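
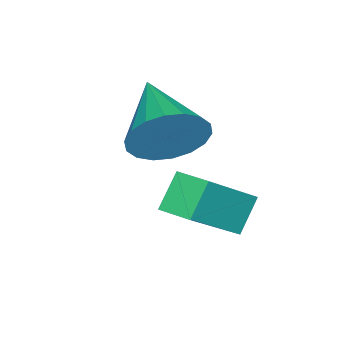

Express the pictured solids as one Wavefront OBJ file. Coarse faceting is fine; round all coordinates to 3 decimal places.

v 2.222 1.777 -2.454
v 3.819 1.394 -1.129
v 2.383 2.67 -2.39
v 3.98 2.288 -1.066
v 2.92 1.712 -3.314
v 4.517 1.33 -1.99
v 3.081 2.606 -3.251
v 4.678 2.223 -1.926
v 2.275 0.286 -1.211
v 2.922 0.058 -0.416
v 0.865 -1.126 -0.469
v 2.664 0.407 -0.243
v 2.328 0.732 -0.262
v 1.983 0.969 -0.469
v 1.695 1.07 -0.823
v 1.522 1.017 -1.253
v 1.498 0.818 -1.676
v 1.628 0.514 -2.006
v 1.887 0.166 -2.179
v 2.222 -0.159 -2.16
v 2.568 -0.396 -1.954
v 2.856 -0.497 -1.6
v 3.029 -0.444 -1.169
v 3.052 -0.245 -0.747
f 2 4 1
f 5 2 1
f 1 4 3
f 3 5 1
f 2 8 4
f 6 2 5
f 6 8 2
f 4 8 3
f 7 5 3
f 3 8 7
f 7 6 5
f 8 6 7
f 10 9 12
f 10 12 11
f 12 9 13
f 12 13 11
f 13 9 14
f 13 14 11
f 14 9 15
f 14 15 11
f 15 9 16
f 15 16 11
f 16 9 17
f 16 17 11
f 17 9 18
f 17 18 11
f 18 9 19
f 18 19 11
f 19 9 20
f 19 20 11
f 20 9 21
f 20 21 11
f 21 9 22
f 21 22 11
f 22 9 23
f 22 23 11
f 23 9 24
f 23 24 11
f 24 9 10
f 24 10 11



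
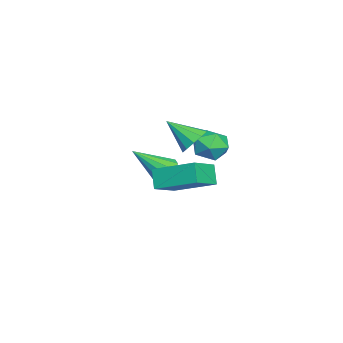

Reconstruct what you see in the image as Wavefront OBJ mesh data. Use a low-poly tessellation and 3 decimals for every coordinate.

v -1.956 3.341 -0.146
v -1.428 2.902 -0.63
v -2.124 1.979 0.906
v -1.148 3.147 -0.268
v -1.176 3.466 0.14
v -1.502 3.738 0.439
v -2.002 3.858 0.515
v -2.484 3.78 0.338
v -2.764 3.535 -0.024
v -2.736 3.216 -0.433
v -2.409 2.945 -0.732
v -1.91 2.825 -0.807
v -3.73 4.38 -0.488
v -2.852 4.663 -0.778
v -3.408 2.917 -0.942
v -2.53 3.2 -1.232
v -2.744 3.18 -0.289
v -2.943 4.084 -0.009
v -3.317 3.496 -1.711
v -3.516 4.4 -1.431
v -2.596 4.117 -1.535
v -2.243 3.922 -0.656
v -4.017 3.658 -1.064
v -3.664 3.463 -0.185
v 2.278 2.468 0.01
v 2.746 4.422 0.856
v 1.052 3.034 -0.619
v 1.519 4.988 0.226
v 2.841 2.712 -0.866
v 3.308 4.666 -0.021
v 1.614 3.278 -1.496
v 2.082 5.232 -0.65
v -2.516 1.823 -2.431
v -1.812 1.835 -2.791
v -1.744 0.497 -0.969
v -1.819 2.195 -2.461
v -2.092 2.413 -2.12
v -2.527 2.406 -1.897
v -2.957 2.176 -1.879
v -3.219 1.811 -2.071
v -3.212 1.452 -2.401
v -2.939 1.234 -2.743
v -2.505 1.241 -2.965
v -2.074 1.471 -2.984
f 2 1 4
f 2 4 3
f 4 1 5
f 4 5 3
f 5 1 6
f 5 6 3
f 6 1 7
f 6 7 3
f 7 1 8
f 7 8 3
f 8 1 9
f 8 9 3
f 9 1 10
f 9 10 3
f 10 1 11
f 10 11 3
f 11 1 12
f 11 12 3
f 12 1 2
f 12 2 3
f 13 24 18
f 13 18 14
f 13 14 20
f 13 20 23
f 13 23 24
f 14 18 22
f 18 24 17
f 24 23 15
f 23 20 19
f 20 14 21
f 16 22 17
f 16 17 15
f 16 15 19
f 16 19 21
f 16 21 22
f 17 22 18
f 15 17 24
f 19 15 23
f 21 19 20
f 22 21 14
f 26 28 25
f 29 26 25
f 25 28 27
f 27 29 25
f 26 32 28
f 30 26 29
f 30 32 26
f 28 32 27
f 31 29 27
f 27 32 31
f 31 30 29
f 32 30 31
f 34 33 36
f 34 36 35
f 36 33 37
f 36 37 35
f 37 33 38
f 37 38 35
f 38 33 39
f 38 39 35
f 39 33 40
f 39 40 35
f 40 33 41
f 40 41 35
f 41 33 42
f 41 42 35
f 42 33 43
f 42 43 35
f 43 33 44
f 43 44 35
f 44 33 34
f 44 34 35



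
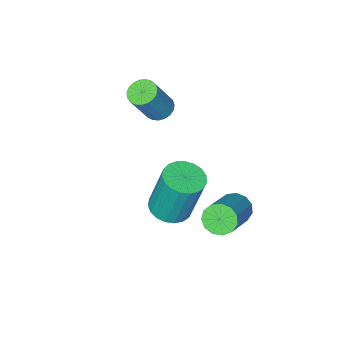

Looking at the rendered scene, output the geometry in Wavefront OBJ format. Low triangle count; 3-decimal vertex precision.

v -1.166 3.023 -4.481
v -0.758 2.56 -4.608
v 0.613 3.473 -3.546
v 0.206 3.937 -3.419
v -0.719 2.8 -4.866
v 0.652 3.714 -3.804
v -0.822 3.112 -5.001
v 0.549 4.026 -3.94
v -1.034 3.395 -4.972
v 0.338 4.309 -3.91
v -1.287 3.561 -4.786
v 0.084 4.474 -3.725
v -1.502 3.555 -4.504
v -0.131 4.469 -3.442
v -1.61 3.381 -4.214
v -0.239 4.295 -3.153
v -1.577 3.093 -4.009
v -0.206 4.007 -2.948
v -1.413 2.783 -3.954
v -0.042 3.697 -2.892
v -1.171 2.549 -4.066
v 0.2 3.463 -3.004
v -0.927 2.466 -4.31
v 0.444 3.38 -3.248
v 1.515 2.965 -2.713
v 2.081 3.453 -2.77
v 1.851 3.944 -0.844
v 1.285 3.455 -0.787
v 1.835 3.63 -2.844
v 1.605 4.121 -0.919
v 1.534 3.692 -2.896
v 1.304 4.182 -0.971
v 1.229 3.628 -2.916
v 0.999 4.118 -0.991
v 0.974 3.449 -2.901
v 0.744 3.94 -0.976
v 0.813 3.187 -2.853
v 0.583 3.677 -0.928
v 0.772 2.886 -2.781
v 0.542 3.377 -0.856
v 0.861 2.599 -2.697
v 0.631 3.089 -0.772
v 1.062 2.375 -2.616
v 0.832 2.866 -0.691
v 1.342 2.253 -2.552
v 1.112 2.744 -0.627
v 1.651 2.254 -2.515
v 1.421 2.745 -0.59
v 1.937 2.378 -2.513
v 1.707 2.869 -0.587
v 2.151 2.603 -2.545
v 1.921 3.094 -0.619
v 2.254 2.891 -2.606
v 2.024 3.382 -0.681
v 2.229 3.192 -2.685
v 1.999 3.683 -0.76
v -0.611 -0.611 -1.363
v -0.166 -0.403 -1.631
v 0.636 -0.28 -0.206
v 0.191 -0.489 0.063
v -0.286 -0.21 -1.58
v 0.516 -0.087 -0.155
v -0.463 -0.087 -1.491
v 0.339 0.036 -0.066
v -0.665 -0.054 -1.38
v 0.137 0.069 0.045
v -0.858 -0.118 -1.266
v -0.056 0.005 0.159
v -1.008 -0.267 -1.169
v -0.206 -0.144 0.256
v -1.089 -0.476 -1.105
v -0.287 -0.353 0.32
v -1.088 -0.708 -1.086
v -0.286 -0.585 0.339
v -1.005 -0.923 -1.114
v -0.202 -0.8 0.311
v -0.853 -1.085 -1.186
v -0.051 -0.962 0.239
v -0.659 -1.164 -1.288
v 0.143 -1.041 0.137
v -0.457 -1.148 -1.403
v 0.345 -1.026 0.022
v -0.282 -1.04 -1.511
v 0.52 -0.917 -0.086
v -0.164 -0.857 -1.593
v 0.638 -0.734 -0.168
v -0.123 -0.632 -1.636
v 0.68 -0.509 -0.211
f 2 1 5
f 2 5 3
f 3 5 6
f 3 6 4
f 5 1 7
f 5 7 6
f 6 7 8
f 6 8 4
f 7 1 9
f 7 9 8
f 8 9 10
f 8 10 4
f 9 1 11
f 9 11 10
f 10 11 12
f 10 12 4
f 11 1 13
f 11 13 12
f 12 13 14
f 12 14 4
f 13 1 15
f 13 15 14
f 14 15 16
f 14 16 4
f 15 1 17
f 15 17 16
f 16 17 18
f 16 18 4
f 17 1 19
f 17 19 18
f 18 19 20
f 18 20 4
f 19 1 21
f 19 21 20
f 20 21 22
f 20 22 4
f 21 1 23
f 21 23 22
f 22 23 24
f 22 24 4
f 23 1 2
f 23 2 24
f 24 2 3
f 24 3 4
f 26 25 29
f 26 29 27
f 27 29 30
f 27 30 28
f 29 25 31
f 29 31 30
f 30 31 32
f 30 32 28
f 31 25 33
f 31 33 32
f 32 33 34
f 32 34 28
f 33 25 35
f 33 35 34
f 34 35 36
f 34 36 28
f 35 25 37
f 35 37 36
f 36 37 38
f 36 38 28
f 37 25 39
f 37 39 38
f 38 39 40
f 38 40 28
f 39 25 41
f 39 41 40
f 40 41 42
f 40 42 28
f 41 25 43
f 41 43 42
f 42 43 44
f 42 44 28
f 43 25 45
f 43 45 44
f 44 45 46
f 44 46 28
f 45 25 47
f 45 47 46
f 46 47 48
f 46 48 28
f 47 25 49
f 47 49 48
f 48 49 50
f 48 50 28
f 49 25 51
f 49 51 50
f 50 51 52
f 50 52 28
f 51 25 53
f 51 53 52
f 52 53 54
f 52 54 28
f 53 25 55
f 53 55 54
f 54 55 56
f 54 56 28
f 55 25 26
f 55 26 56
f 56 26 27
f 56 27 28
f 58 57 61
f 58 61 59
f 59 61 62
f 59 62 60
f 61 57 63
f 61 63 62
f 62 63 64
f 62 64 60
f 63 57 65
f 63 65 64
f 64 65 66
f 64 66 60
f 65 57 67
f 65 67 66
f 66 67 68
f 66 68 60
f 67 57 69
f 67 69 68
f 68 69 70
f 68 70 60
f 69 57 71
f 69 71 70
f 70 71 72
f 70 72 60
f 71 57 73
f 71 73 72
f 72 73 74
f 72 74 60
f 73 57 75
f 73 75 74
f 74 75 76
f 74 76 60
f 75 57 77
f 75 77 76
f 76 77 78
f 76 78 60
f 77 57 79
f 77 79 78
f 78 79 80
f 78 80 60
f 79 57 81
f 79 81 80
f 80 81 82
f 80 82 60
f 81 57 83
f 81 83 82
f 82 83 84
f 82 84 60
f 83 57 85
f 83 85 84
f 84 85 86
f 84 86 60
f 85 57 87
f 85 87 86
f 86 87 88
f 86 88 60
f 87 57 58
f 87 58 88
f 88 58 59
f 88 59 60



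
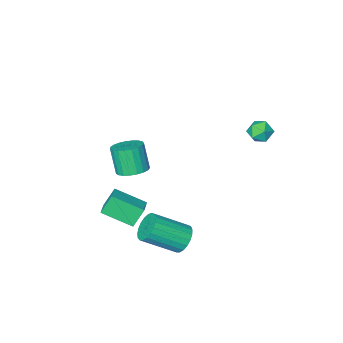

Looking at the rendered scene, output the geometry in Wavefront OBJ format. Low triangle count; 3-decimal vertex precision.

v -3.087 2.928 3.409
v -2.44 3.025 3.722
v -2.7 1.935 2.918
v -2.053 2.032 3.231
v -2.632 1.87 3.637
v -2.872 2.485 3.941
v -2.268 2.475 2.699
v -2.508 3.09 3.003
v -1.934 2.745 3.284
v -2.159 2.372 3.864
v -2.981 2.588 2.776
v -3.206 2.215 3.356
v 1.431 1.922 -3.663
v 1.9 1.874 -4.37
v 3.517 1.09 -3.245
v 3.049 1.138 -2.537
v 1.976 2.198 -4.253
v 3.594 1.415 -3.128
v 1.958 2.475 -4.034
v 3.575 1.692 -2.909
v 1.849 2.657 -3.751
v 3.466 1.873 -2.626
v 1.668 2.711 -3.453
v 3.285 1.928 -2.328
v 1.445 2.628 -3.191
v 3.062 1.845 -2.065
v 1.221 2.424 -3.01
v 2.838 1.641 -1.885
v 1.032 2.132 -2.942
v 2.65 1.349 -1.817
v 0.913 1.805 -2.999
v 2.53 1.021 -1.874
v 0.884 1.497 -3.171
v 2.501 0.714 -2.045
v 0.949 1.263 -3.427
v 2.566 0.48 -2.302
v 1.097 1.142 -3.724
v 2.714 0.359 -2.599
v 1.304 1.157 -4.011
v 2.921 0.374 -2.886
v 1.532 1.304 -4.237
v 3.149 0.52 -3.112
v 1.743 1.557 -4.364
v 3.36 0.774 -3.239
v 2.836 -2.403 -2.368
v 3.46 -1.581 -2.051
v 1.658 -1.22 -3.117
v 2.282 -0.398 -2.801
v 3.458 -2.462 -3.439
v 4.082 -1.64 -3.123
v 2.28 -1.279 -4.189
v 2.904 -0.457 -3.872
v 1.741 -2.457 -1.427
v 2.606 -2.378 -1.367
v 2.563 -3.023 0.107
v 1.699 -3.103 0.047
v 2.491 -2.062 -1.232
v 2.449 -2.707 0.242
v 2.248 -1.815 -1.131
v 2.205 -2.46 0.343
v 1.916 -1.678 -1.081
v 1.873 -2.324 0.393
v 1.555 -1.677 -1.091
v 1.512 -2.322 0.383
v 1.225 -1.81 -1.159
v 1.182 -2.456 0.315
v 0.985 -2.056 -1.273
v 0.942 -2.701 0.201
v 0.876 -2.37 -1.414
v 0.833 -3.016 0.06
v 0.916 -2.7 -1.557
v 0.873 -3.346 -0.083
v 1.099 -2.988 -1.678
v 1.056 -3.633 -0.204
v 1.393 -3.184 -1.755
v 1.351 -3.829 -0.281
v 1.748 -3.254 -1.776
v 1.705 -3.9 -0.302
v 2.101 -3.187 -1.736
v 2.058 -3.832 -0.262
v 2.392 -2.993 -1.643
v 2.349 -3.639 -0.169
v 2.57 -2.707 -1.512
v 2.528 -3.352 -0.038
f 1 12 6
f 1 6 2
f 1 2 8
f 1 8 11
f 1 11 12
f 2 6 10
f 6 12 5
f 12 11 3
f 11 8 7
f 8 2 9
f 4 10 5
f 4 5 3
f 4 3 7
f 4 7 9
f 4 9 10
f 5 10 6
f 3 5 12
f 7 3 11
f 9 7 8
f 10 9 2
f 14 13 17
f 14 17 15
f 15 17 18
f 15 18 16
f 17 13 19
f 17 19 18
f 18 19 20
f 18 20 16
f 19 13 21
f 19 21 20
f 20 21 22
f 20 22 16
f 21 13 23
f 21 23 22
f 22 23 24
f 22 24 16
f 23 13 25
f 23 25 24
f 24 25 26
f 24 26 16
f 25 13 27
f 25 27 26
f 26 27 28
f 26 28 16
f 27 13 29
f 27 29 28
f 28 29 30
f 28 30 16
f 29 13 31
f 29 31 30
f 30 31 32
f 30 32 16
f 31 13 33
f 31 33 32
f 32 33 34
f 32 34 16
f 33 13 35
f 33 35 34
f 34 35 36
f 34 36 16
f 35 13 37
f 35 37 36
f 36 37 38
f 36 38 16
f 37 13 39
f 37 39 38
f 38 39 40
f 38 40 16
f 39 13 41
f 39 41 40
f 40 41 42
f 40 42 16
f 41 13 43
f 41 43 42
f 42 43 44
f 42 44 16
f 43 13 14
f 43 14 44
f 44 14 15
f 44 15 16
f 46 48 45
f 49 46 45
f 45 48 47
f 47 49 45
f 46 52 48
f 50 46 49
f 50 52 46
f 48 52 47
f 51 49 47
f 47 52 51
f 51 50 49
f 52 50 51
f 54 53 57
f 54 57 55
f 55 57 58
f 55 58 56
f 57 53 59
f 57 59 58
f 58 59 60
f 58 60 56
f 59 53 61
f 59 61 60
f 60 61 62
f 60 62 56
f 61 53 63
f 61 63 62
f 62 63 64
f 62 64 56
f 63 53 65
f 63 65 64
f 64 65 66
f 64 66 56
f 65 53 67
f 65 67 66
f 66 67 68
f 66 68 56
f 67 53 69
f 67 69 68
f 68 69 70
f 68 70 56
f 69 53 71
f 69 71 70
f 70 71 72
f 70 72 56
f 71 53 73
f 71 73 72
f 72 73 74
f 72 74 56
f 73 53 75
f 73 75 74
f 74 75 76
f 74 76 56
f 75 53 77
f 75 77 76
f 76 77 78
f 76 78 56
f 77 53 79
f 77 79 78
f 78 79 80
f 78 80 56
f 79 53 81
f 79 81 80
f 80 81 82
f 80 82 56
f 81 53 83
f 81 83 82
f 82 83 84
f 82 84 56
f 83 53 54
f 83 54 84
f 84 54 55
f 84 55 56



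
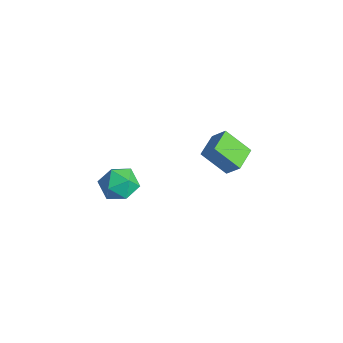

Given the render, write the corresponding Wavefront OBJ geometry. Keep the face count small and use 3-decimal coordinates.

v 0.535 -2.836 1.898
v 1.489 -2.815 2.192
v 0.411 -4.365 2.408
v 1.365 -4.344 2.702
v 0.681 -3.801 3.186
v 0.758 -2.856 2.872
v 1.142 -4.324 1.728
v 1.219 -3.379 1.414
v 1.865 -3.735 2.087
v 1.58 -3.411 2.989
v 0.32 -3.769 1.611
v 0.035 -3.445 2.513
v 1.393 1.783 0.64
v 0.46 0.963 1.742
v 0.63 2.872 0.804
v -0.303 2.053 1.905
v 2.023 2.107 1.415
v 1.09 1.288 2.516
v 1.26 3.197 1.578
v 0.327 2.377 2.68
f 1 12 6
f 1 6 2
f 1 2 8
f 1 8 11
f 1 11 12
f 2 6 10
f 6 12 5
f 12 11 3
f 11 8 7
f 8 2 9
f 4 10 5
f 4 5 3
f 4 3 7
f 4 7 9
f 4 9 10
f 5 10 6
f 3 5 12
f 7 3 11
f 9 7 8
f 10 9 2
f 14 16 13
f 17 14 13
f 13 16 15
f 15 17 13
f 14 20 16
f 18 14 17
f 18 20 14
f 16 20 15
f 19 17 15
f 15 20 19
f 19 18 17
f 20 18 19



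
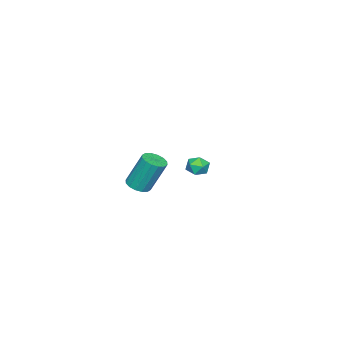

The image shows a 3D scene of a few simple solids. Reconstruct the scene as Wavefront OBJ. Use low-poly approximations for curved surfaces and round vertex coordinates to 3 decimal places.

v -4.214 2.987 0.437
v -3.991 3.357 0.98
v -3.329 2.303 0.54
v -3.106 2.673 1.083
v -3.681 2.289 1.137
v -4.228 2.711 1.074
v -3.092 2.949 0.446
v -3.639 3.371 0.383
v -3.298 3.333 0.986
v -3.662 2.925 1.413
v -3.658 2.735 0.107
v -4.022 2.327 0.534
v 3.345 3.404 2.763
v 3.981 3.295 2.9
v 3.732 4.066 4.674
v 3.095 4.176 4.537
v 3.972 3.608 2.763
v 3.723 4.379 4.537
v 3.796 3.866 2.626
v 3.546 4.637 4.399
v 3.498 4.001 2.526
v 3.249 4.772 4.299
v 3.159 3.975 2.489
v 2.91 4.747 4.262
v 2.87 3.797 2.526
v 2.621 4.568 4.299
v 2.708 3.514 2.626
v 2.459 4.285 4.4
v 2.717 3.201 2.763
v 2.468 3.972 4.537
v 2.894 2.943 2.901
v 2.644 3.714 4.674
v 3.191 2.808 3.001
v 2.942 3.579 4.774
v 3.53 2.833 3.038
v 3.281 3.605 4.811
v 3.819 3.012 3.001
v 3.57 3.783 4.774
f 1 12 6
f 1 6 2
f 1 2 8
f 1 8 11
f 1 11 12
f 2 6 10
f 6 12 5
f 12 11 3
f 11 8 7
f 8 2 9
f 4 10 5
f 4 5 3
f 4 3 7
f 4 7 9
f 4 9 10
f 5 10 6
f 3 5 12
f 7 3 11
f 9 7 8
f 10 9 2
f 14 13 17
f 14 17 15
f 15 17 18
f 15 18 16
f 17 13 19
f 17 19 18
f 18 19 20
f 18 20 16
f 19 13 21
f 19 21 20
f 20 21 22
f 20 22 16
f 21 13 23
f 21 23 22
f 22 23 24
f 22 24 16
f 23 13 25
f 23 25 24
f 24 25 26
f 24 26 16
f 25 13 27
f 25 27 26
f 26 27 28
f 26 28 16
f 27 13 29
f 27 29 28
f 28 29 30
f 28 30 16
f 29 13 31
f 29 31 30
f 30 31 32
f 30 32 16
f 31 13 33
f 31 33 32
f 32 33 34
f 32 34 16
f 33 13 35
f 33 35 34
f 34 35 36
f 34 36 16
f 35 13 37
f 35 37 36
f 36 37 38
f 36 38 16
f 37 13 14
f 37 14 38
f 38 14 15
f 38 15 16



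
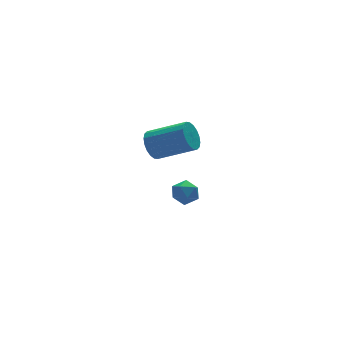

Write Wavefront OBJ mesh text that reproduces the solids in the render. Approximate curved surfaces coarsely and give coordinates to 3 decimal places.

v 0.924 1.014 2.836
v 1.447 1.115 2.135
v 2.98 -0.114 3.104
v 2.456 -0.214 3.804
v 1.547 1.418 2.363
v 3.079 0.189 3.332
v 1.523 1.641 2.684
v 3.055 0.412 3.653
v 1.38 1.74 3.035
v 2.912 0.511 4.004
v 1.147 1.695 3.346
v 2.679 0.467 4.315
v 0.87 1.516 3.557
v 2.402 0.287 4.526
v 0.603 1.237 3.624
v 2.135 0.008 4.593
v 0.4 0.914 3.536
v 1.933 -0.315 4.505
v 0.301 0.611 3.308
v 1.833 -0.618 4.277
v 0.325 0.388 2.987
v 1.857 -0.841 3.956
v 0.468 0.289 2.636
v 2 -0.94 3.605
v 0.701 0.333 2.325
v 2.233 -0.895 3.294
v 0.978 0.513 2.114
v 2.51 -0.716 3.083
v 1.245 0.792 2.047
v 2.777 -0.437 3.016
v 3.152 3.335 -3.209
v 3.551 3.884 -3.706
v 4.329 3.036 -2.594
v 4.728 3.585 -3.091
v 4.191 3.861 -2.505
v 3.464 4.046 -2.885
v 4.416 2.874 -3.415
v 3.689 3.059 -3.795
v 4.332 3.599 -3.833
v 4.193 4.209 -3.271
v 3.687 2.711 -3.029
v 3.548 3.321 -2.467
f 2 1 5
f 2 5 3
f 3 5 6
f 3 6 4
f 5 1 7
f 5 7 6
f 6 7 8
f 6 8 4
f 7 1 9
f 7 9 8
f 8 9 10
f 8 10 4
f 9 1 11
f 9 11 10
f 10 11 12
f 10 12 4
f 11 1 13
f 11 13 12
f 12 13 14
f 12 14 4
f 13 1 15
f 13 15 14
f 14 15 16
f 14 16 4
f 15 1 17
f 15 17 16
f 16 17 18
f 16 18 4
f 17 1 19
f 17 19 18
f 18 19 20
f 18 20 4
f 19 1 21
f 19 21 20
f 20 21 22
f 20 22 4
f 21 1 23
f 21 23 22
f 22 23 24
f 22 24 4
f 23 1 25
f 23 25 24
f 24 25 26
f 24 26 4
f 25 1 27
f 25 27 26
f 26 27 28
f 26 28 4
f 27 1 29
f 27 29 28
f 28 29 30
f 28 30 4
f 29 1 2
f 29 2 30
f 30 2 3
f 30 3 4
f 31 42 36
f 31 36 32
f 31 32 38
f 31 38 41
f 31 41 42
f 32 36 40
f 36 42 35
f 42 41 33
f 41 38 37
f 38 32 39
f 34 40 35
f 34 35 33
f 34 33 37
f 34 37 39
f 34 39 40
f 35 40 36
f 33 35 42
f 37 33 41
f 39 37 38
f 40 39 32



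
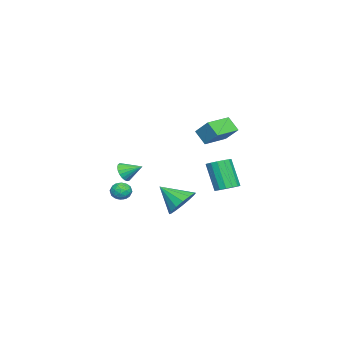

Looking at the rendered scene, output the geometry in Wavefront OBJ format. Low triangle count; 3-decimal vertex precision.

v -4.733 1.037 0.161
v -4.306 1.905 1.06
v -4.415 1.715 -0.644
v -3.989 2.583 0.254
v -3.191 0.297 0.146
v -2.765 1.165 1.044
v -2.874 0.975 -0.66
v -2.447 1.843 0.239
v 2.811 4.081 -1.683
v 3.303 3.586 -1.731
v 2.802 2.923 -0.045
v 2.309 3.419 0.003
v 3.468 3.867 -1.572
v 2.967 3.204 0.114
v 3.456 4.205 -1.443
v 2.955 3.542 0.244
v 3.272 4.51 -1.378
v 2.771 3.847 0.309
v 2.964 4.7 -1.394
v 2.463 4.038 0.292
v 2.615 4.725 -1.489
v 2.113 4.062 0.198
v 2.318 4.577 -1.635
v 1.817 3.914 0.051
v 2.153 4.296 -1.794
v 1.652 3.633 -0.108
v 2.165 3.958 -1.924
v 1.664 3.295 -0.237
v 2.349 3.653 -1.989
v 1.848 2.99 -0.302
v 2.657 3.462 -1.972
v 2.156 2.8 -0.286
v 3.007 3.438 -1.878
v 2.505 2.775 -0.191
v 0.047 -2.4 -3.794
v 0.435 -2.857 -4.076
v -0.655 -3.163 -3.524
v -0.267 -3.62 -3.806
v -0.071 -3.316 -3.251
v 0.363 -2.844 -3.418
v -0.583 -3.176 -4.182
v -0.149 -2.704 -4.349
v 0.046 -3.336 -4.316
v 0.362 -3.423 -3.741
v -0.582 -2.597 -3.859
v -0.266 -2.684 -3.284
v 0.303 -2.561 -3.959
v -0.523 -3.459 -3.641
v -0.407 -3.28 -3.315
v -0.179 -3.549 -3.48
v 0.26 -2.554 -3.572
v 0.488 -2.823 -3.738
v 0.191 -3.093 -3.253
v -0.708 -3.197 -3.862
v -0.48 -3.466 -4.028
v -0.041 -2.471 -4.12
v 0.187 -2.74 -4.285
v -0.411 -2.927 -4.347
v 0.302 -3.112 -4.266
v -0.111 -3.56 -4.107
v -0.297 -3.299 -4.328
v -0.041 -3.022 -4.426
v 0.488 -3.163 -3.928
v 0.075 -3.611 -3.768
v 0.19 -3.433 -3.442
v 0.445 -3.155 -3.541
v 0.259 -3.445 -4.068
v -0.295 -2.409 -3.832
v -0.708 -2.857 -3.672
v -0.665 -2.865 -4.059
v -0.41 -2.587 -4.158
v -0.109 -2.46 -3.493
v -0.522 -2.908 -3.334
v -0.179 -2.998 -3.174
v 0.077 -2.721 -3.272
v -0.479 -2.575 -3.532
v -3.657 -4.168 -3.692
v -3.139 -3.939 -4.12
v -3.683 -3.052 -3.128
v -3.381 -3.868 -4.273
v -3.67 -3.848 -4.326
v -3.958 -3.883 -4.269
v -4.193 -3.968 -4.112
v -4.336 -4.087 -3.883
v -4.361 -4.22 -3.62
v -4.265 -4.344 -3.37
v -4.063 -4.438 -3.176
v -3.791 -4.485 -3.071
v -3.496 -4.477 -3.073
v -3.229 -4.415 -3.182
v -3.036 -4.311 -3.38
v -2.95 -4.182 -3.631
v -2.986 -4.05 -3.893
v 2.901 1.627 -3.065
v 3.48 1.081 -3.703
v 2.779 0.293 -2.035
v 3.821 1.308 -3.369
v 3.915 1.62 -2.954
v 3.738 1.934 -2.568
v 3.336 2.166 -2.316
v 2.818 2.253 -2.264
v 2.322 2.173 -2.427
v 1.982 1.947 -2.761
v 1.887 1.634 -3.176
v 2.065 1.32 -3.562
v 2.466 1.089 -3.814
v 2.984 1.001 -3.866
f 2 4 1
f 5 2 1
f 1 4 3
f 3 5 1
f 2 8 4
f 6 2 5
f 6 8 2
f 4 8 3
f 7 5 3
f 3 8 7
f 7 6 5
f 8 6 7
f 10 9 13
f 10 13 11
f 11 13 14
f 11 14 12
f 13 9 15
f 13 15 14
f 14 15 16
f 14 16 12
f 15 9 17
f 15 17 16
f 16 17 18
f 16 18 12
f 17 9 19
f 17 19 18
f 18 19 20
f 18 20 12
f 19 9 21
f 19 21 20
f 20 21 22
f 20 22 12
f 21 9 23
f 21 23 22
f 22 23 24
f 22 24 12
f 23 9 25
f 23 25 24
f 24 25 26
f 24 26 12
f 25 9 27
f 25 27 26
f 26 27 28
f 26 28 12
f 27 9 29
f 27 29 28
f 28 29 30
f 28 30 12
f 29 9 31
f 29 31 30
f 30 31 32
f 30 32 12
f 31 9 33
f 31 33 32
f 32 33 34
f 32 34 12
f 33 9 10
f 33 10 34
f 34 10 11
f 34 11 12
f 35 72 51
f 72 46 75
f 51 75 40
f 72 75 51
f 35 51 47
f 51 40 52
f 47 52 36
f 51 52 47
f 35 47 56
f 47 36 57
f 56 57 42
f 47 57 56
f 35 56 68
f 56 42 71
f 68 71 45
f 56 71 68
f 35 68 72
f 68 45 76
f 72 76 46
f 68 76 72
f 36 52 63
f 52 40 66
f 63 66 44
f 52 66 63
f 40 75 53
f 75 46 74
f 53 74 39
f 75 74 53
f 46 76 73
f 76 45 69
f 73 69 37
f 76 69 73
f 45 71 70
f 71 42 58
f 70 58 41
f 71 58 70
f 42 57 62
f 57 36 59
f 62 59 43
f 57 59 62
f 38 64 50
f 64 44 65
f 50 65 39
f 64 65 50
f 38 50 48
f 50 39 49
f 48 49 37
f 50 49 48
f 38 48 55
f 48 37 54
f 55 54 41
f 48 54 55
f 38 55 60
f 55 41 61
f 60 61 43
f 55 61 60
f 38 60 64
f 60 43 67
f 64 67 44
f 60 67 64
f 39 65 53
f 65 44 66
f 53 66 40
f 65 66 53
f 37 49 73
f 49 39 74
f 73 74 46
f 49 74 73
f 41 54 70
f 54 37 69
f 70 69 45
f 54 69 70
f 43 61 62
f 61 41 58
f 62 58 42
f 61 58 62
f 44 67 63
f 67 43 59
f 63 59 36
f 67 59 63
f 78 77 80
f 78 80 79
f 80 77 81
f 80 81 79
f 81 77 82
f 81 82 79
f 82 77 83
f 82 83 79
f 83 77 84
f 83 84 79
f 84 77 85
f 84 85 79
f 85 77 86
f 85 86 79
f 86 77 87
f 86 87 79
f 87 77 88
f 87 88 79
f 88 77 89
f 88 89 79
f 89 77 90
f 89 90 79
f 90 77 91
f 90 91 79
f 91 77 92
f 91 92 79
f 92 77 93
f 92 93 79
f 93 77 78
f 93 78 79
f 95 94 97
f 95 97 96
f 97 94 98
f 97 98 96
f 98 94 99
f 98 99 96
f 99 94 100
f 99 100 96
f 100 94 101
f 100 101 96
f 101 94 102
f 101 102 96
f 102 94 103
f 102 103 96
f 103 94 104
f 103 104 96
f 104 94 105
f 104 105 96
f 105 94 106
f 105 106 96
f 106 94 107
f 106 107 96
f 107 94 95
f 107 95 96



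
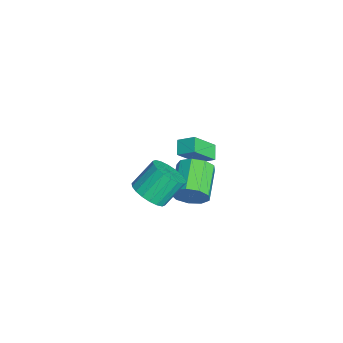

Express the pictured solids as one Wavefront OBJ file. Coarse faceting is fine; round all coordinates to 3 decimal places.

v 1.358 0.017 -1.385
v 1.777 0.45 -0.501
v -0.178 0.936 0.189
v -0.598 0.503 -0.695
v 1.719 0.958 -1.025
v -0.237 1.444 -0.335
v 1.491 1.025 -1.718
v -0.464 1.511 -1.027
v 1.201 0.621 -2.254
v -0.755 1.107 -1.564
v 0.984 -0.066 -2.385
v -0.971 0.42 -1.694
v 0.942 -0.714 -2.047
v -1.013 -0.228 -1.357
v 1.095 -1.02 -1.4
v -0.861 -0.534 -0.709
v 1.37 -0.841 -0.746
v -0.585 -0.355 -0.055
v 1.64 -0.26 -0.391
v -0.316 0.226 0.299
v 3.72 -2.403 1.462
v 4.73 -2.416 1.873
v 4.21 -1.27 3.188
v 3.2 -1.257 2.778
v 4.746 -2.047 1.558
v 4.226 -0.902 2.873
v 4.559 -1.749 1.224
v 4.039 -0.603 2.54
v 4.206 -1.58 0.938
v 3.686 -0.434 2.253
v 3.756 -1.574 0.755
v 3.237 -0.429 2.07
v 3.3 -1.732 0.713
v 2.78 -0.587 2.028
v 2.926 -2.024 0.818
v 2.407 -0.878 2.134
v 2.71 -2.39 1.052
v 2.19 -1.244 2.367
v 2.694 -2.758 1.367
v 2.174 -1.613 2.682
v 2.881 -3.057 1.7
v 2.361 -1.911 3.016
v 3.234 -3.226 1.987
v 2.714 -2.08 3.302
v 3.683 -3.231 2.17
v 3.164 -2.086 3.485
v 4.14 -3.073 2.212
v 3.62 -1.928 3.527
v 4.513 -2.782 2.106
v 3.994 -1.636 3.422
v -4.25 0.987 -2.654
v -3.6 -0.251 -1.182
v -3.836 1.907 -2.062
v -3.187 0.67 -0.59
v -3.353 0.89 -3.13
v -2.704 -0.347 -1.658
v -2.94 1.811 -2.538
v -2.29 0.573 -1.066
f 2 1 5
f 2 5 3
f 3 5 6
f 3 6 4
f 5 1 7
f 5 7 6
f 6 7 8
f 6 8 4
f 7 1 9
f 7 9 8
f 8 9 10
f 8 10 4
f 9 1 11
f 9 11 10
f 10 11 12
f 10 12 4
f 11 1 13
f 11 13 12
f 12 13 14
f 12 14 4
f 13 1 15
f 13 15 14
f 14 15 16
f 14 16 4
f 15 1 17
f 15 17 16
f 16 17 18
f 16 18 4
f 17 1 19
f 17 19 18
f 18 19 20
f 18 20 4
f 19 1 2
f 19 2 20
f 20 2 3
f 20 3 4
f 22 21 25
f 22 25 23
f 23 25 26
f 23 26 24
f 25 21 27
f 25 27 26
f 26 27 28
f 26 28 24
f 27 21 29
f 27 29 28
f 28 29 30
f 28 30 24
f 29 21 31
f 29 31 30
f 30 31 32
f 30 32 24
f 31 21 33
f 31 33 32
f 32 33 34
f 32 34 24
f 33 21 35
f 33 35 34
f 34 35 36
f 34 36 24
f 35 21 37
f 35 37 36
f 36 37 38
f 36 38 24
f 37 21 39
f 37 39 38
f 38 39 40
f 38 40 24
f 39 21 41
f 39 41 40
f 40 41 42
f 40 42 24
f 41 21 43
f 41 43 42
f 42 43 44
f 42 44 24
f 43 21 45
f 43 45 44
f 44 45 46
f 44 46 24
f 45 21 47
f 45 47 46
f 46 47 48
f 46 48 24
f 47 21 49
f 47 49 48
f 48 49 50
f 48 50 24
f 49 21 22
f 49 22 50
f 50 22 23
f 50 23 24
f 52 54 51
f 55 52 51
f 51 54 53
f 53 55 51
f 52 58 54
f 56 52 55
f 56 58 52
f 54 58 53
f 57 55 53
f 53 58 57
f 57 56 55
f 58 56 57



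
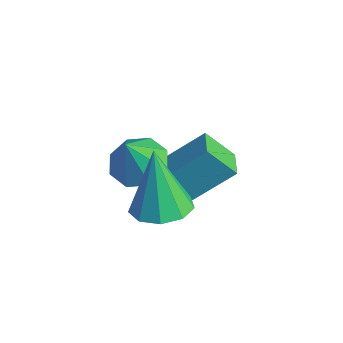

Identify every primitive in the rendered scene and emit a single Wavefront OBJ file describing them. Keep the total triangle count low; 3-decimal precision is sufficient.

v 2.64 -2.045 -0.691
v 3.37 -2.555 -0.46
v 2.08 -1.915 1.371
v 3.524 -1.945 -0.457
v 3.264 -1.382 -0.563
v 2.712 -1.129 -0.729
v 2.126 -1.304 -0.877
v 1.781 -1.827 -0.938
v 1.837 -2.451 -0.883
v 2.269 -2.886 -0.738
v 2.874 -2.927 -0.572
v -0.188 -0.965 -1.854
v 0.599 -0.491 -1.806
v 0.088 -1.575 -0.346
v 0.05 -0.127 -1.558
v -0.639 -0.254 -1.484
v -1.063 -0.797 -1.626
v -0.975 -1.439 -1.902
v -0.426 -1.803 -2.15
v 0.263 -1.676 -2.224
v 0.687 -1.133 -2.082
v 0.278 0.436 -3.357
v -0.289 -0.234 -2.371
v 0.871 1.699 -2.157
v 0.303 1.029 -1.171
v 1.097 -0.069 -3.229
v 0.529 -0.739 -2.243
v 1.689 1.194 -2.029
v 1.122 0.524 -1.043
f 2 1 4
f 2 4 3
f 4 1 5
f 4 5 3
f 5 1 6
f 5 6 3
f 6 1 7
f 6 7 3
f 7 1 8
f 7 8 3
f 8 1 9
f 8 9 3
f 9 1 10
f 9 10 3
f 10 1 11
f 10 11 3
f 11 1 2
f 11 2 3
f 13 12 15
f 13 15 14
f 15 12 16
f 15 16 14
f 16 12 17
f 16 17 14
f 17 12 18
f 17 18 14
f 18 12 19
f 18 19 14
f 19 12 20
f 19 20 14
f 20 12 21
f 20 21 14
f 21 12 13
f 21 13 14
f 23 25 22
f 26 23 22
f 22 25 24
f 24 26 22
f 23 29 25
f 27 23 26
f 27 29 23
f 25 29 24
f 28 26 24
f 24 29 28
f 28 27 26
f 29 27 28



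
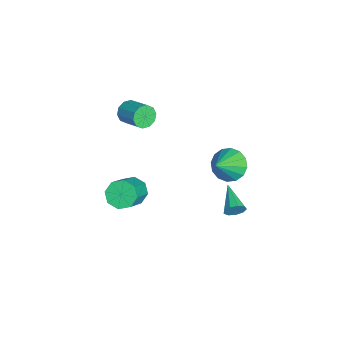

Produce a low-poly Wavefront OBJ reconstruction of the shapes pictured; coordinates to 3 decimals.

v 0.319 3.651 0.035
v 0.716 3.076 -0.722
v 1.481 2.889 1.225
v 1.007 3.523 -0.72
v 1.114 4.004 -0.516
v 1.007 4.39 -0.165
v 0.716 4.579 0.24
v 0.319 4.519 0.59
v -0.079 4.226 0.792
v -0.37 3.779 0.79
v -0.477 3.298 0.586
v -0.37 2.912 0.235
v -0.079 2.723 -0.17
v 0.318 2.784 -0.52
v 1.815 -1.406 -0.58
v 2.391 -0.925 -1.02
v 3.841 -1.454 0.299
v 3.265 -1.934 0.74
v 2.083 -0.579 -0.543
v 3.532 -1.107 0.777
v 1.618 -0.717 -0.087
v 3.067 -1.245 1.233
v 1.268 -1.258 0.08
v 2.718 -1.787 1.4
v 1.239 -1.886 -0.139
v 2.689 -2.415 1.18
v 1.548 -2.233 -0.617
v 2.997 -2.761 0.703
v 2.013 -2.095 -1.073
v 3.462 -2.623 0.247
v 2.362 -1.553 -1.24
v 3.812 -2.082 0.08
v 1.369 3.969 -2.95
v 1.578 3.691 -2.425
v -0.309 3.651 -2.45
v 1.519 4.112 -2.356
v 1.39 4.466 -2.565
v 1.251 4.588 -2.954
v 1.167 4.419 -3.342
v 1.178 4.04 -3.546
v 1.278 3.628 -3.472
v 1.421 3.375 -3.154
v 1.54 3.4 -2.74
v -4.483 -1.591 -0.088
v -4.04 -1.719 -0.68
v -2.935 -0.838 -0.044
v -3.377 -0.709 0.548
v -4.291 -1.34 -0.768
v -3.186 -0.458 -0.133
v -4.616 -1.056 -0.597
v -3.511 -0.175 0.039
v -4.889 -0.977 -0.231
v -3.784 -0.096 0.404
v -5.008 -1.132 0.189
v -3.902 -0.251 0.825
v -4.925 -1.462 0.504
v -3.82 -0.581 1.14
v -4.674 -1.842 0.593
v -3.569 -0.96 1.228
v -4.349 -2.125 0.421
v -3.244 -1.244 1.057
v -4.076 -2.204 0.056
v -2.971 -1.323 0.691
v -3.958 -2.049 -0.365
v -2.852 -1.168 0.271
f 2 1 4
f 2 4 3
f 4 1 5
f 4 5 3
f 5 1 6
f 5 6 3
f 6 1 7
f 6 7 3
f 7 1 8
f 7 8 3
f 8 1 9
f 8 9 3
f 9 1 10
f 9 10 3
f 10 1 11
f 10 11 3
f 11 1 12
f 11 12 3
f 12 1 13
f 12 13 3
f 13 1 14
f 13 14 3
f 14 1 2
f 14 2 3
f 16 15 19
f 16 19 17
f 17 19 20
f 17 20 18
f 19 15 21
f 19 21 20
f 20 21 22
f 20 22 18
f 21 15 23
f 21 23 22
f 22 23 24
f 22 24 18
f 23 15 25
f 23 25 24
f 24 25 26
f 24 26 18
f 25 15 27
f 25 27 26
f 26 27 28
f 26 28 18
f 27 15 29
f 27 29 28
f 28 29 30
f 28 30 18
f 29 15 31
f 29 31 30
f 30 31 32
f 30 32 18
f 31 15 16
f 31 16 32
f 32 16 17
f 32 17 18
f 34 33 36
f 34 36 35
f 36 33 37
f 36 37 35
f 37 33 38
f 37 38 35
f 38 33 39
f 38 39 35
f 39 33 40
f 39 40 35
f 40 33 41
f 40 41 35
f 41 33 42
f 41 42 35
f 42 33 43
f 42 43 35
f 43 33 34
f 43 34 35
f 45 44 48
f 45 48 46
f 46 48 49
f 46 49 47
f 48 44 50
f 48 50 49
f 49 50 51
f 49 51 47
f 50 44 52
f 50 52 51
f 51 52 53
f 51 53 47
f 52 44 54
f 52 54 53
f 53 54 55
f 53 55 47
f 54 44 56
f 54 56 55
f 55 56 57
f 55 57 47
f 56 44 58
f 56 58 57
f 57 58 59
f 57 59 47
f 58 44 60
f 58 60 59
f 59 60 61
f 59 61 47
f 60 44 62
f 60 62 61
f 61 62 63
f 61 63 47
f 62 44 64
f 62 64 63
f 63 64 65
f 63 65 47
f 64 44 45
f 64 45 65
f 65 45 46
f 65 46 47



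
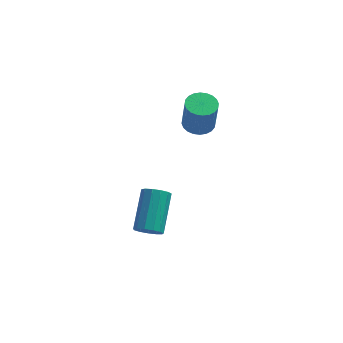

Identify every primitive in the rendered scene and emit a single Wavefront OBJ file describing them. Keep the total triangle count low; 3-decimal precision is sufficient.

v 1.658 0.428 -2.455
v 2.139 0.528 -2.703
v 2.343 1.911 -1.753
v 1.862 1.812 -1.505
v 1.922 0.674 -2.87
v 2.126 2.057 -1.92
v 1.622 0.743 -2.905
v 1.826 2.126 -1.955
v 1.333 0.711 -2.797
v 1.537 2.094 -1.848
v 1.148 0.59 -2.58
v 1.351 1.973 -1.631
v 1.124 0.417 -2.324
v 1.328 1.801 -1.375
v 1.27 0.248 -2.109
v 1.474 1.632 -1.16
v 1.539 0.137 -2.004
v 1.743 1.52 -1.055
v 1.846 0.117 -2.042
v 2.05 1.501 -1.092
v 2.093 0.197 -2.211
v 2.297 1.58 -1.261
v 2.202 0.35 -2.457
v 2.406 1.733 -1.508
v 3.304 2.834 1.601
v 3.667 3.309 1.645
v 3.78 3.102 2.944
v 3.416 2.626 2.899
v 3.458 3.408 1.679
v 3.571 3.201 2.978
v 3.225 3.42 1.701
v 3.338 3.213 3
v 3.004 3.342 1.708
v 3.117 3.135 3.007
v 2.829 3.187 1.698
v 2.942 2.98 2.997
v 2.726 2.979 1.674
v 2.839 2.771 2.973
v 2.711 2.748 1.638
v 2.824 2.54 2.937
v 2.786 2.53 1.597
v 2.899 2.323 2.896
v 2.94 2.358 1.556
v 3.053 2.151 2.855
v 3.149 2.259 1.522
v 3.262 2.052 2.821
v 3.382 2.247 1.5
v 3.495 2.04 2.799
v 3.603 2.325 1.493
v 3.716 2.118 2.792
v 3.778 2.48 1.503
v 3.891 2.273 2.802
v 3.881 2.689 1.527
v 3.994 2.481 2.826
v 3.896 2.92 1.563
v 4.009 2.712 2.862
v 3.821 3.137 1.604
v 3.934 2.93 2.903
f 2 1 5
f 2 5 3
f 3 5 6
f 3 6 4
f 5 1 7
f 5 7 6
f 6 7 8
f 6 8 4
f 7 1 9
f 7 9 8
f 8 9 10
f 8 10 4
f 9 1 11
f 9 11 10
f 10 11 12
f 10 12 4
f 11 1 13
f 11 13 12
f 12 13 14
f 12 14 4
f 13 1 15
f 13 15 14
f 14 15 16
f 14 16 4
f 15 1 17
f 15 17 16
f 16 17 18
f 16 18 4
f 17 1 19
f 17 19 18
f 18 19 20
f 18 20 4
f 19 1 21
f 19 21 20
f 20 21 22
f 20 22 4
f 21 1 23
f 21 23 22
f 22 23 24
f 22 24 4
f 23 1 2
f 23 2 24
f 24 2 3
f 24 3 4
f 26 25 29
f 26 29 27
f 27 29 30
f 27 30 28
f 29 25 31
f 29 31 30
f 30 31 32
f 30 32 28
f 31 25 33
f 31 33 32
f 32 33 34
f 32 34 28
f 33 25 35
f 33 35 34
f 34 35 36
f 34 36 28
f 35 25 37
f 35 37 36
f 36 37 38
f 36 38 28
f 37 25 39
f 37 39 38
f 38 39 40
f 38 40 28
f 39 25 41
f 39 41 40
f 40 41 42
f 40 42 28
f 41 25 43
f 41 43 42
f 42 43 44
f 42 44 28
f 43 25 45
f 43 45 44
f 44 45 46
f 44 46 28
f 45 25 47
f 45 47 46
f 46 47 48
f 46 48 28
f 47 25 49
f 47 49 48
f 48 49 50
f 48 50 28
f 49 25 51
f 49 51 50
f 50 51 52
f 50 52 28
f 51 25 53
f 51 53 52
f 52 53 54
f 52 54 28
f 53 25 55
f 53 55 54
f 54 55 56
f 54 56 28
f 55 25 57
f 55 57 56
f 56 57 58
f 56 58 28
f 57 25 26
f 57 26 58
f 58 26 27
f 58 27 28



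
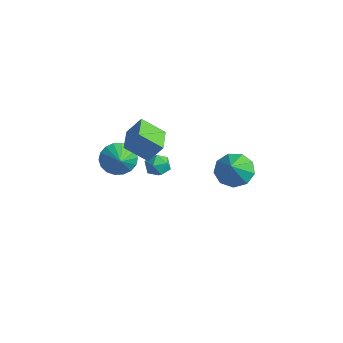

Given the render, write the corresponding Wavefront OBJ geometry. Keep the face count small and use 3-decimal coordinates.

v -0.664 0.417 0.912
v -1.439 -0.344 1.731
v -1.768 1.427 0.806
v -2.542 0.667 1.626
v -0.258 0.953 1.794
v -1.032 0.193 2.614
v -1.361 1.964 1.689
v -2.136 1.203 2.508
v -2.558 0.185 -0.028
v -2.295 -0.238 -0.765
v -1.802 -0.245 0.488
v -2.091 0.101 -0.781
v -1.98 0.457 -0.648
v -1.983 0.759 -0.391
v -2.1 0.947 -0.063
v -2.307 0.985 0.272
v -2.564 0.864 0.548
v -2.82 0.608 0.71
v -3.024 0.269 0.726
v -3.135 -0.087 0.593
v -3.132 -0.389 0.336
v -3.016 -0.577 0.008
v -2.808 -0.615 -0.327
v -2.551 -0.494 -0.603
v 3.445 1.886 2.178
v 4.171 2.415 2.127
v 4.035 1.174 3.202
v 3.765 2.652 2.525
v 3.21 2.53 2.76
v 2.764 2.107 2.723
v 2.637 1.58 2.43
v 2.888 1.196 2.019
v 3.4 1.135 1.683
v 3.933 1.425 1.577
v 4.237 1.931 1.753
v -2.149 1.898 -0.438
v -1.828 2.139 -0.978
v -1.332 1.201 -0.262
v -1.011 1.442 -0.802
v -1.079 1.825 -0.253
v -1.584 2.256 -0.362
v -1.576 1.084 -0.878
v -2.081 1.515 -0.987
v -1.474 1.636 -1.25
v -1.167 2.093 -0.864
v -1.993 1.247 -0.376
v -1.686 1.704 0.01
f 2 4 1
f 5 2 1
f 1 4 3
f 3 5 1
f 2 8 4
f 6 2 5
f 6 8 2
f 4 8 3
f 7 5 3
f 3 8 7
f 7 6 5
f 8 6 7
f 10 9 12
f 10 12 11
f 12 9 13
f 12 13 11
f 13 9 14
f 13 14 11
f 14 9 15
f 14 15 11
f 15 9 16
f 15 16 11
f 16 9 17
f 16 17 11
f 17 9 18
f 17 18 11
f 18 9 19
f 18 19 11
f 19 9 20
f 19 20 11
f 20 9 21
f 20 21 11
f 21 9 22
f 21 22 11
f 22 9 23
f 22 23 11
f 23 9 24
f 23 24 11
f 24 9 10
f 24 10 11
f 26 25 28
f 26 28 27
f 28 25 29
f 28 29 27
f 29 25 30
f 29 30 27
f 30 25 31
f 30 31 27
f 31 25 32
f 31 32 27
f 32 25 33
f 32 33 27
f 33 25 34
f 33 34 27
f 34 25 35
f 34 35 27
f 35 25 26
f 35 26 27
f 36 47 41
f 36 41 37
f 36 37 43
f 36 43 46
f 36 46 47
f 37 41 45
f 41 47 40
f 47 46 38
f 46 43 42
f 43 37 44
f 39 45 40
f 39 40 38
f 39 38 42
f 39 42 44
f 39 44 45
f 40 45 41
f 38 40 47
f 42 38 46
f 44 42 43
f 45 44 37



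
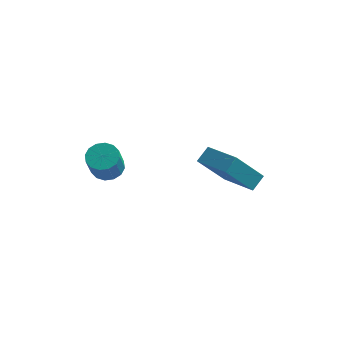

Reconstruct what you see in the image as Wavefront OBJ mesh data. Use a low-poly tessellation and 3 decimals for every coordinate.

v 1.504 0.835 -2.633
v 0.441 -0.031 -0.939
v 1.808 1.535 -2.085
v 0.745 0.669 -0.39
v 3.175 -0.269 -2.15
v 2.112 -1.135 -0.455
v 3.479 0.431 -1.601
v 2.416 -0.435 0.093
v -3.343 -1.56 -1.121
v -2.853 -2.095 -1.458
v -2.788 -2.895 -0.097
v -3.277 -2.36 0.241
v -2.603 -1.806 -1.301
v -2.537 -2.605 0.061
v -2.551 -1.451 -1.094
v -2.485 -2.25 0.267
v -2.711 -1.125 -0.895
v -2.645 -1.924 0.466
v -3.04 -0.915 -0.757
v -2.975 -1.715 0.605
v -3.451 -0.879 -0.715
v -3.385 -1.678 0.646
v -3.832 -1.025 -0.783
v -3.767 -1.825 0.578
v -4.083 -1.315 -0.941
v -4.017 -2.114 0.421
v -4.135 -1.67 -1.147
v -4.069 -2.469 0.214
v -3.975 -1.996 -1.346
v -3.909 -2.795 0.015
v -3.645 -2.205 -1.485
v -3.58 -3.005 -0.123
v -3.235 -2.242 -1.526
v -3.169 -3.041 -0.165
f 2 4 1
f 5 2 1
f 1 4 3
f 3 5 1
f 2 8 4
f 6 2 5
f 6 8 2
f 4 8 3
f 7 5 3
f 3 8 7
f 7 6 5
f 8 6 7
f 10 9 13
f 10 13 11
f 11 13 14
f 11 14 12
f 13 9 15
f 13 15 14
f 14 15 16
f 14 16 12
f 15 9 17
f 15 17 16
f 16 17 18
f 16 18 12
f 17 9 19
f 17 19 18
f 18 19 20
f 18 20 12
f 19 9 21
f 19 21 20
f 20 21 22
f 20 22 12
f 21 9 23
f 21 23 22
f 22 23 24
f 22 24 12
f 23 9 25
f 23 25 24
f 24 25 26
f 24 26 12
f 25 9 27
f 25 27 26
f 26 27 28
f 26 28 12
f 27 9 29
f 27 29 28
f 28 29 30
f 28 30 12
f 29 9 31
f 29 31 30
f 30 31 32
f 30 32 12
f 31 9 33
f 31 33 32
f 32 33 34
f 32 34 12
f 33 9 10
f 33 10 34
f 34 10 11
f 34 11 12



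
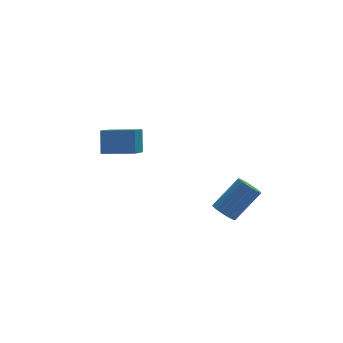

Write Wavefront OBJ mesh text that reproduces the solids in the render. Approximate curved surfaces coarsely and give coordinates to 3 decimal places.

v 2.445 -2.872 -3.368
v 2.816 -2.723 -3.774
v 3.966 -2.38 -2.599
v 3.595 -2.528 -2.192
v 2.698 -2.504 -3.723
v 3.848 -2.161 -2.547
v 2.53 -2.359 -3.601
v 3.68 -2.015 -2.426
v 2.345 -2.314 -3.433
v 3.495 -1.971 -2.258
v 2.18 -2.38 -3.252
v 3.33 -2.037 -2.077
v 2.067 -2.544 -3.094
v 3.218 -2.201 -1.919
v 2.029 -2.772 -2.99
v 3.18 -2.429 -1.815
v 2.074 -3.02 -2.961
v 3.224 -2.677 -1.786
v 2.192 -3.239 -3.013
v 3.342 -2.896 -1.837
v 2.36 -3.385 -3.134
v 3.51 -3.041 -1.959
v 2.545 -3.429 -3.302
v 3.695 -3.086 -2.127
v 2.71 -3.363 -3.483
v 3.86 -3.02 -2.308
v 2.822 -3.199 -3.641
v 3.973 -2.856 -2.466
v 2.86 -2.971 -3.745
v 4.011 -2.628 -2.57
v -0.975 2.752 -3.006
v -1.579 1.477 -2.131
v -0.843 3.367 -2.019
v -1.447 2.092 -1.144
v 0.347 2.228 -2.856
v -0.257 0.953 -1.981
v 0.479 2.843 -1.869
v -0.125 1.568 -0.994
f 2 1 5
f 2 5 3
f 3 5 6
f 3 6 4
f 5 1 7
f 5 7 6
f 6 7 8
f 6 8 4
f 7 1 9
f 7 9 8
f 8 9 10
f 8 10 4
f 9 1 11
f 9 11 10
f 10 11 12
f 10 12 4
f 11 1 13
f 11 13 12
f 12 13 14
f 12 14 4
f 13 1 15
f 13 15 14
f 14 15 16
f 14 16 4
f 15 1 17
f 15 17 16
f 16 17 18
f 16 18 4
f 17 1 19
f 17 19 18
f 18 19 20
f 18 20 4
f 19 1 21
f 19 21 20
f 20 21 22
f 20 22 4
f 21 1 23
f 21 23 22
f 22 23 24
f 22 24 4
f 23 1 25
f 23 25 24
f 24 25 26
f 24 26 4
f 25 1 27
f 25 27 26
f 26 27 28
f 26 28 4
f 27 1 29
f 27 29 28
f 28 29 30
f 28 30 4
f 29 1 2
f 29 2 30
f 30 2 3
f 30 3 4
f 32 34 31
f 35 32 31
f 31 34 33
f 33 35 31
f 32 38 34
f 36 32 35
f 36 38 32
f 34 38 33
f 37 35 33
f 33 38 37
f 37 36 35
f 38 36 37



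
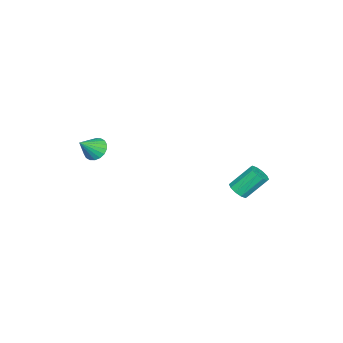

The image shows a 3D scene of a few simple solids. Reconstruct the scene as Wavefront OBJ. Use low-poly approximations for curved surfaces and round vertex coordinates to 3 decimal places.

v -1.883 3.097 -2.977
v -1.284 3.132 -2.726
v -1.858 4.117 -1.492
v -2.457 4.083 -1.743
v -1.327 3.434 -2.987
v -1.901 4.419 -1.754
v -1.582 3.608 -3.245
v -2.156 4.593 -2.011
v -1.952 3.586 -3.4
v -2.526 4.571 -2.166
v -2.296 3.378 -3.393
v -2.87 4.363 -2.159
v -2.482 3.063 -3.228
v -3.056 4.048 -1.994
v -2.439 2.761 -2.966
v -3.013 3.746 -1.733
v -2.184 2.587 -2.709
v -2.758 3.572 -1.475
v -1.814 2.609 -2.554
v -2.388 3.594 -1.32
v -1.47 2.817 -2.561
v -2.044 3.802 -1.327
v 1.849 -3.402 1.108
v 2.415 -3.193 0.68
v 2.731 -3.898 2.032
v 2.365 -2.928 0.87
v 2.213 -2.758 1.107
v 1.989 -2.715 1.344
v 1.737 -2.808 1.535
v 1.507 -3.018 1.641
v 1.345 -3.305 1.641
v 1.283 -3.611 1.536
v 1.333 -3.875 1.347
v 1.485 -4.046 1.11
v 1.709 -4.089 0.872
v 1.961 -3.996 0.682
v 2.191 -3.785 0.576
v 2.353 -3.498 0.575
f 2 1 5
f 2 5 3
f 3 5 6
f 3 6 4
f 5 1 7
f 5 7 6
f 6 7 8
f 6 8 4
f 7 1 9
f 7 9 8
f 8 9 10
f 8 10 4
f 9 1 11
f 9 11 10
f 10 11 12
f 10 12 4
f 11 1 13
f 11 13 12
f 12 13 14
f 12 14 4
f 13 1 15
f 13 15 14
f 14 15 16
f 14 16 4
f 15 1 17
f 15 17 16
f 16 17 18
f 16 18 4
f 17 1 19
f 17 19 18
f 18 19 20
f 18 20 4
f 19 1 21
f 19 21 20
f 20 21 22
f 20 22 4
f 21 1 2
f 21 2 22
f 22 2 3
f 22 3 4
f 24 23 26
f 24 26 25
f 26 23 27
f 26 27 25
f 27 23 28
f 27 28 25
f 28 23 29
f 28 29 25
f 29 23 30
f 29 30 25
f 30 23 31
f 30 31 25
f 31 23 32
f 31 32 25
f 32 23 33
f 32 33 25
f 33 23 34
f 33 34 25
f 34 23 35
f 34 35 25
f 35 23 36
f 35 36 25
f 36 23 37
f 36 37 25
f 37 23 38
f 37 38 25
f 38 23 24
f 38 24 25



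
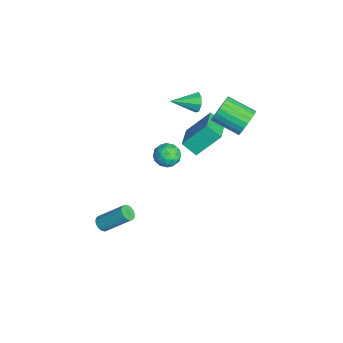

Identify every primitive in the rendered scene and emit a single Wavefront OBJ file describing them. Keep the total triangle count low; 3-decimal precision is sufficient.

v 0.913 -0.869 2.941
v 1.64 -0.554 2.729
v 1.5 -1.586 3.891
v 2.227 -1.271 3.679
v 1.662 -0.795 4.034
v 1.299 -0.352 3.447
v 1.841 -1.788 3.173
v 1.478 -1.345 2.586
v 2.214 -1.122 2.873
v 2.103 -0.508 3.405
v 1.037 -1.632 3.215
v 0.926 -1.018 3.747
v 1.225 -0.648 2.752
v 1.915 -1.492 3.868
v 1.583 -1.212 4.077
v 2.01 -1.027 3.953
v 1.024 -0.53 3.174
v 1.452 -0.344 3.049
v 1.464 -0.486 3.816
v 1.688 -1.796 3.571
v 2.116 -1.61 3.446
v 1.13 -1.113 2.667
v 1.557 -0.928 2.543
v 1.676 -1.654 2.804
v 1.989 -0.797 2.712
v 2.335 -1.219 3.27
v 2.108 -1.523 2.972
v 1.895 -1.262 2.627
v 1.924 -0.436 3.025
v 2.269 -0.858 3.583
v 1.937 -0.578 3.791
v 1.724 -0.318 3.447
v 2.261 -0.77 3.109
v 0.871 -1.282 3.037
v 1.216 -1.704 3.595
v 1.416 -1.822 3.173
v 1.203 -1.562 2.829
v 0.805 -0.921 3.35
v 1.151 -1.343 3.908
v 1.245 -0.878 3.993
v 1.032 -0.617 3.648
v 0.879 -1.37 3.511
v 0.088 -4.619 -4.383
v 0.478 -4.932 -4.179
v 0.922 -3.473 -2.794
v 0.532 -3.161 -2.997
v 0.589 -4.816 -4.336
v 1.033 -3.357 -2.951
v 0.613 -4.666 -4.502
v 1.057 -3.207 -3.116
v 0.546 -4.508 -4.647
v 0.99 -3.049 -3.261
v 0.4 -4.369 -4.746
v 0.844 -2.911 -3.361
v 0.2 -4.274 -4.782
v 0.644 -2.815 -3.397
v -0.02 -4.238 -4.75
v 0.425 -2.779 -3.364
v -0.22 -4.268 -4.654
v 0.224 -2.81 -3.268
v -0.368 -4.359 -4.511
v 0.077 -2.901 -3.125
v -0.436 -4.495 -4.345
v 0.008 -3.036 -2.96
v -0.414 -4.652 -4.187
v 0.03 -3.194 -2.801
v -0.305 -4.804 -4.062
v 0.139 -3.346 -2.677
v -0.129 -4.924 -3.993
v 0.316 -3.465 -2.607
v 0.086 -4.991 -3.991
v 0.53 -3.532 -2.605
v 0.3 -4.994 -4.057
v 0.745 -3.535 -2.671
v -3.221 1.519 -0.79
v -3.686 0.757 -0.066
v -3.306 2.951 0.661
v -3.771 2.188 1.385
v -1.449 1.012 -0.185
v -1.914 0.249 0.539
v -1.534 2.443 1.266
v -1.999 1.681 1.99
v -3.035 1.278 3.229
v -2.686 1.139 2.638
v -2.885 -0.298 3.691
v -2.362 1.287 3.038
v -2.432 1.43 3.55
v -2.855 1.484 3.873
v -3.384 1.418 3.819
v -3.709 1.27 3.42
v -3.639 1.127 2.908
v -3.215 1.072 2.585
v -1.466 3.917 2.451
v -0.798 3.806 3.089
v -1.705 2.352 3.786
v -2.374 2.463 3.149
v -1.043 4.045 3.269
v -1.95 2.591 3.967
v -1.36 4.262 3.309
v -2.268 2.808 4.006
v -1.696 4.419 3.2
v -2.604 2.965 3.897
v -1.993 4.49 2.961
v -2.9 3.036 3.658
v -2.198 4.461 2.635
v -3.105 3.007 3.332
v -2.277 4.339 2.277
v -3.184 2.885 2.974
v -2.215 4.143 1.949
v -3.122 2.689 2.646
v -2.025 3.908 1.708
v -2.932 2.455 2.405
v -1.737 3.675 1.595
v -2.644 2.221 2.292
v -1.403 3.484 1.631
v -2.31 2.03 2.328
v -1.08 3.367 1.808
v -1.987 1.914 2.506
v -0.824 3.346 2.097
v -1.731 1.892 2.794
v -0.678 3.423 2.447
v -1.585 1.969 3.144
v -0.669 3.586 2.798
v -1.577 2.132 3.495
f 1 38 17
f 38 12 41
f 17 41 6
f 38 41 17
f 1 17 13
f 17 6 18
f 13 18 2
f 17 18 13
f 1 13 22
f 13 2 23
f 22 23 8
f 13 23 22
f 1 22 34
f 22 8 37
f 34 37 11
f 22 37 34
f 1 34 38
f 34 11 42
f 38 42 12
f 34 42 38
f 2 18 29
f 18 6 32
f 29 32 10
f 18 32 29
f 6 41 19
f 41 12 40
f 19 40 5
f 41 40 19
f 12 42 39
f 42 11 35
f 39 35 3
f 42 35 39
f 11 37 36
f 37 8 24
f 36 24 7
f 37 24 36
f 8 23 28
f 23 2 25
f 28 25 9
f 23 25 28
f 4 30 16
f 30 10 31
f 16 31 5
f 30 31 16
f 4 16 14
f 16 5 15
f 14 15 3
f 16 15 14
f 4 14 21
f 14 3 20
f 21 20 7
f 14 20 21
f 4 21 26
f 21 7 27
f 26 27 9
f 21 27 26
f 4 26 30
f 26 9 33
f 30 33 10
f 26 33 30
f 5 31 19
f 31 10 32
f 19 32 6
f 31 32 19
f 3 15 39
f 15 5 40
f 39 40 12
f 15 40 39
f 7 20 36
f 20 3 35
f 36 35 11
f 20 35 36
f 9 27 28
f 27 7 24
f 28 24 8
f 27 24 28
f 10 33 29
f 33 9 25
f 29 25 2
f 33 25 29
f 44 43 47
f 44 47 45
f 45 47 48
f 45 48 46
f 47 43 49
f 47 49 48
f 48 49 50
f 48 50 46
f 49 43 51
f 49 51 50
f 50 51 52
f 50 52 46
f 51 43 53
f 51 53 52
f 52 53 54
f 52 54 46
f 53 43 55
f 53 55 54
f 54 55 56
f 54 56 46
f 55 43 57
f 55 57 56
f 56 57 58
f 56 58 46
f 57 43 59
f 57 59 58
f 58 59 60
f 58 60 46
f 59 43 61
f 59 61 60
f 60 61 62
f 60 62 46
f 61 43 63
f 61 63 62
f 62 63 64
f 62 64 46
f 63 43 65
f 63 65 64
f 64 65 66
f 64 66 46
f 65 43 67
f 65 67 66
f 66 67 68
f 66 68 46
f 67 43 69
f 67 69 68
f 68 69 70
f 68 70 46
f 69 43 71
f 69 71 70
f 70 71 72
f 70 72 46
f 71 43 73
f 71 73 72
f 72 73 74
f 72 74 46
f 73 43 44
f 73 44 74
f 74 44 45
f 74 45 46
f 76 78 75
f 79 76 75
f 75 78 77
f 77 79 75
f 76 82 78
f 80 76 79
f 80 82 76
f 78 82 77
f 81 79 77
f 77 82 81
f 81 80 79
f 82 80 81
f 84 83 86
f 84 86 85
f 86 83 87
f 86 87 85
f 87 83 88
f 87 88 85
f 88 83 89
f 88 89 85
f 89 83 90
f 89 90 85
f 90 83 91
f 90 91 85
f 91 83 92
f 91 92 85
f 92 83 84
f 92 84 85
f 94 93 97
f 94 97 95
f 95 97 98
f 95 98 96
f 97 93 99
f 97 99 98
f 98 99 100
f 98 100 96
f 99 93 101
f 99 101 100
f 100 101 102
f 100 102 96
f 101 93 103
f 101 103 102
f 102 103 104
f 102 104 96
f 103 93 105
f 103 105 104
f 104 105 106
f 104 106 96
f 105 93 107
f 105 107 106
f 106 107 108
f 106 108 96
f 107 93 109
f 107 109 108
f 108 109 110
f 108 110 96
f 109 93 111
f 109 111 110
f 110 111 112
f 110 112 96
f 111 93 113
f 111 113 112
f 112 113 114
f 112 114 96
f 113 93 115
f 113 115 114
f 114 115 116
f 114 116 96
f 115 93 117
f 115 117 116
f 116 117 118
f 116 118 96
f 117 93 119
f 117 119 118
f 118 119 120
f 118 120 96
f 119 93 121
f 119 121 120
f 120 121 122
f 120 122 96
f 121 93 123
f 121 123 122
f 122 123 124
f 122 124 96
f 123 93 94
f 123 94 124
f 124 94 95
f 124 95 96



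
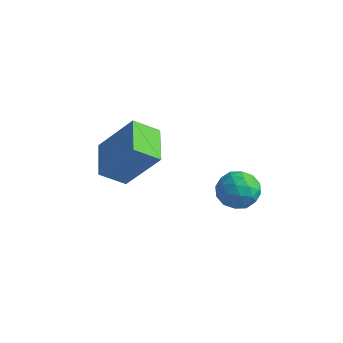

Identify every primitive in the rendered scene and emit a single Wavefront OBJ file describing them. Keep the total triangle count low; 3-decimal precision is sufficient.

v 3.685 3.628 -0.222
v 4.517 3.572 -0.44
v 3.423 2.448 -0.92
v 4.255 2.392 -1.138
v 4.016 2.276 -0.318
v 4.178 3.005 0.113
v 3.762 3.015 -1.473
v 3.924 3.744 -1.042
v 4.565 3.193 -1.214
v 4.722 2.736 -0.5
v 3.218 3.284 -0.86
v 3.375 2.827 -0.146
v 4.124 3.703 -0.27
v 3.816 2.317 -1.09
v 3.675 2.248 -0.608
v 4.164 2.215 -0.736
v 3.925 3.37 0.055
v 4.414 3.337 -0.073
v 4.119 2.575 -0.001
v 3.526 2.683 -1.287
v 4.015 2.65 -1.415
v 3.776 3.805 -0.624
v 4.265 3.772 -0.752
v 3.821 3.445 -1.359
v 4.641 3.448 -0.853
v 4.487 2.755 -1.263
v 4.198 3.121 -1.46
v 4.293 3.549 -1.207
v 4.733 3.179 -0.433
v 4.579 2.486 -0.843
v 4.439 2.418 -0.361
v 4.534 2.846 -0.108
v 4.761 2.957 -0.888
v 3.361 3.534 -0.517
v 3.207 2.841 -0.927
v 3.406 3.174 -1.252
v 3.501 3.602 -0.999
v 3.453 3.265 -0.097
v 3.299 2.572 -0.507
v 3.647 2.471 -0.153
v 3.742 2.899 0.1
v 3.179 3.063 -0.472
v 0.711 -0.722 2.733
v 1.861 -0.302 4.276
v 1.347 -0.056 2.078
v 2.497 0.363 3.621
v 1.583 -1.883 2.399
v 2.733 -1.464 3.942
v 2.219 -1.218 1.744
v 3.369 -0.798 3.287
f 1 38 17
f 38 12 41
f 17 41 6
f 38 41 17
f 1 17 13
f 17 6 18
f 13 18 2
f 17 18 13
f 1 13 22
f 13 2 23
f 22 23 8
f 13 23 22
f 1 22 34
f 22 8 37
f 34 37 11
f 22 37 34
f 1 34 38
f 34 11 42
f 38 42 12
f 34 42 38
f 2 18 29
f 18 6 32
f 29 32 10
f 18 32 29
f 6 41 19
f 41 12 40
f 19 40 5
f 41 40 19
f 12 42 39
f 42 11 35
f 39 35 3
f 42 35 39
f 11 37 36
f 37 8 24
f 36 24 7
f 37 24 36
f 8 23 28
f 23 2 25
f 28 25 9
f 23 25 28
f 4 30 16
f 30 10 31
f 16 31 5
f 30 31 16
f 4 16 14
f 16 5 15
f 14 15 3
f 16 15 14
f 4 14 21
f 14 3 20
f 21 20 7
f 14 20 21
f 4 21 26
f 21 7 27
f 26 27 9
f 21 27 26
f 4 26 30
f 26 9 33
f 30 33 10
f 26 33 30
f 5 31 19
f 31 10 32
f 19 32 6
f 31 32 19
f 3 15 39
f 15 5 40
f 39 40 12
f 15 40 39
f 7 20 36
f 20 3 35
f 36 35 11
f 20 35 36
f 9 27 28
f 27 7 24
f 28 24 8
f 27 24 28
f 10 33 29
f 33 9 25
f 29 25 2
f 33 25 29
f 44 46 43
f 47 44 43
f 43 46 45
f 45 47 43
f 44 50 46
f 48 44 47
f 48 50 44
f 46 50 45
f 49 47 45
f 45 50 49
f 49 48 47
f 50 48 49



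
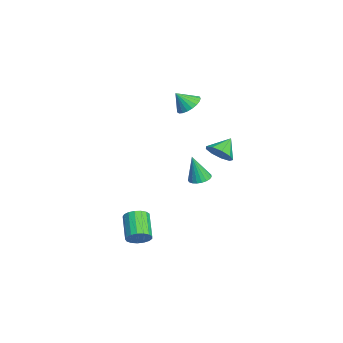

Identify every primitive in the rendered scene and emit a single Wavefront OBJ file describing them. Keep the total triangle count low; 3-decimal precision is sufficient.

v -3.632 1.878 3.36
v -3.212 1.331 2.934
v -3.648 1.162 4.26
v -2.967 1.51 3.08
v -2.836 1.751 3.274
v -2.843 2.015 3.484
v -2.986 2.255 3.672
v -3.241 2.43 3.806
v -3.564 2.509 3.863
v -3.898 2.479 3.833
v -4.186 2.345 3.721
v -4.378 2.13 3.547
v -4.441 1.872 3.34
v -4.364 1.614 3.137
v -4.161 1.402 2.972
v -3.866 1.273 2.875
v -3.53 1.247 2.861
v 1.208 -1.099 -4.061
v 1.528 -1.526 -3.577
v 0.112 -1.587 -2.695
v -0.208 -1.161 -3.179
v 1.588 -1.208 -3.459
v 0.172 -1.269 -2.577
v 1.561 -0.865 -3.479
v 0.144 -0.926 -2.596
v 1.453 -0.575 -3.632
v 0.036 -0.637 -2.75
v 1.289 -0.406 -3.884
v -0.128 -0.468 -3.001
v 1.106 -0.396 -4.176
v -0.31 -0.457 -3.293
v 0.947 -0.547 -4.442
v -0.469 -0.608 -3.559
v 0.848 -0.824 -4.62
v -0.569 -0.885 -3.738
v 0.831 -1.164 -4.671
v -0.585 -1.226 -3.789
v 0.901 -1.49 -4.582
v -0.516 -1.551 -3.699
v 1.041 -1.726 -4.374
v -0.376 -1.787 -3.491
v 1.219 -1.818 -4.094
v -0.197 -1.88 -3.211
v 1.395 -1.746 -3.806
v -0.021 -1.808 -2.924
v 0.368 2.158 -0.084
v 0.842 1.741 -0.187
v 0.352 1.742 1.524
v 0.976 1.963 -0.128
v 1.004 2.219 -0.062
v 0.923 2.465 0.001
v 0.745 2.657 0.049
v 0.502 2.763 0.074
v 0.236 2.764 0.072
v -0.007 2.661 0.043
v -0.186 2.47 -0.008
v -0.269 2.225 -0.072
v -0.242 1.969 -0.138
v -0.109 1.745 -0.195
v 0.106 1.593 -0.232
v 0.366 1.538 -0.244
v 0.626 1.59 -0.228
v -0.656 3.253 1.158
v -0.322 2.866 1.838
v -1.364 3.947 1.902
v -0.006 3.334 1.701
v 0.006 3.765 1.31
v -0.292 3.956 0.849
v -0.759 3.818 0.532
v -1.178 3.415 0.508
v -1.353 2.937 0.788
v -1.201 2.606 1.242
v -0.794 2.578 1.656
f 2 1 4
f 2 4 3
f 4 1 5
f 4 5 3
f 5 1 6
f 5 6 3
f 6 1 7
f 6 7 3
f 7 1 8
f 7 8 3
f 8 1 9
f 8 9 3
f 9 1 10
f 9 10 3
f 10 1 11
f 10 11 3
f 11 1 12
f 11 12 3
f 12 1 13
f 12 13 3
f 13 1 14
f 13 14 3
f 14 1 15
f 14 15 3
f 15 1 16
f 15 16 3
f 16 1 17
f 16 17 3
f 17 1 2
f 17 2 3
f 19 18 22
f 19 22 20
f 20 22 23
f 20 23 21
f 22 18 24
f 22 24 23
f 23 24 25
f 23 25 21
f 24 18 26
f 24 26 25
f 25 26 27
f 25 27 21
f 26 18 28
f 26 28 27
f 27 28 29
f 27 29 21
f 28 18 30
f 28 30 29
f 29 30 31
f 29 31 21
f 30 18 32
f 30 32 31
f 31 32 33
f 31 33 21
f 32 18 34
f 32 34 33
f 33 34 35
f 33 35 21
f 34 18 36
f 34 36 35
f 35 36 37
f 35 37 21
f 36 18 38
f 36 38 37
f 37 38 39
f 37 39 21
f 38 18 40
f 38 40 39
f 39 40 41
f 39 41 21
f 40 18 42
f 40 42 41
f 41 42 43
f 41 43 21
f 42 18 44
f 42 44 43
f 43 44 45
f 43 45 21
f 44 18 19
f 44 19 45
f 45 19 20
f 45 20 21
f 47 46 49
f 47 49 48
f 49 46 50
f 49 50 48
f 50 46 51
f 50 51 48
f 51 46 52
f 51 52 48
f 52 46 53
f 52 53 48
f 53 46 54
f 53 54 48
f 54 46 55
f 54 55 48
f 55 46 56
f 55 56 48
f 56 46 57
f 56 57 48
f 57 46 58
f 57 58 48
f 58 46 59
f 58 59 48
f 59 46 60
f 59 60 48
f 60 46 61
f 60 61 48
f 61 46 62
f 61 62 48
f 62 46 47
f 62 47 48
f 64 63 66
f 64 66 65
f 66 63 67
f 66 67 65
f 67 63 68
f 67 68 65
f 68 63 69
f 68 69 65
f 69 63 70
f 69 70 65
f 70 63 71
f 70 71 65
f 71 63 72
f 71 72 65
f 72 63 73
f 72 73 65
f 73 63 64
f 73 64 65



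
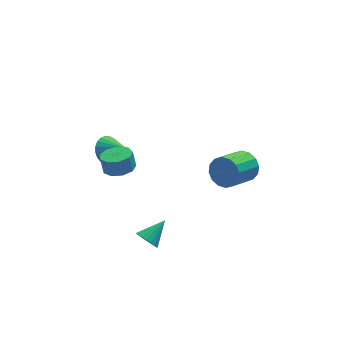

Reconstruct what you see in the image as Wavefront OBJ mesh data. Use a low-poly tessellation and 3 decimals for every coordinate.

v 3.189 -2.058 -0.983
v 3.819 -2.349 -0.169
v 2.261 -3.413 0.658
v 1.631 -3.122 -0.157
v 3.583 -1.875 -0.005
v 2.025 -2.939 0.821
v 3.241 -1.451 -0.104
v 1.683 -2.515 0.723
v 2.885 -1.189 -0.438
v 1.327 -2.253 0.389
v 2.611 -1.16 -0.918
v 1.052 -2.224 -0.092
v 2.491 -1.372 -1.416
v 0.933 -2.436 -0.589
v 2.559 -1.767 -1.798
v 1.001 -2.831 -0.971
v 2.795 -2.241 -1.961
v 1.237 -3.305 -1.135
v 3.137 -2.665 -1.863
v 1.579 -3.729 -1.036
v 3.493 -2.927 -1.529
v 1.935 -3.991 -0.702
v 3.768 -2.956 -1.048
v 2.209 -4.02 -0.222
v 3.887 -2.744 -0.551
v 2.329 -3.808 0.276
v -3.51 4.034 -3.432
v -2.927 3.809 -4.263
v -2.59 3.006 -2.508
v -2.726 4.127 -4.109
v -2.645 4.43 -3.852
v -2.696 4.673 -3.531
v -2.87 4.819 -3.195
v -3.142 4.845 -2.895
v -3.47 4.748 -2.677
v -3.804 4.542 -2.573
v -4.093 4.259 -2.601
v -4.294 3.941 -2.754
v -4.375 3.638 -3.011
v -4.324 3.395 -3.332
v -4.15 3.249 -3.668
v -3.878 3.222 -3.968
v -3.55 3.32 -4.187
v -3.216 3.526 -4.29
v -3.344 -4.353 -4.108
v -2.835 -4.823 -4.487
v -2.056 -3.647 -3.252
v -2.847 -4.562 -4.685
v -2.944 -4.264 -4.783
v -3.111 -3.981 -4.765
v -3.318 -3.763 -4.633
v -3.53 -3.647 -4.41
v -3.709 -3.653 -4.135
v -3.826 -3.78 -3.855
v -3.859 -4.005 -3.619
v -3.803 -4.291 -3.468
v -3.668 -4.588 -3.427
v -3.477 -4.844 -3.503
v -3.263 -5.015 -3.685
v -3.063 -5.071 -3.939
v -2.911 -5.004 -4.223
v -3.508 1.144 -2.43
v -2.619 1.622 -2.448
v -2.742 1.894 -1.348
v -3.632 1.416 -1.33
v -3.126 2.061 -2.613
v -3.25 2.332 -1.513
v -3.812 2.071 -2.693
v -3.936 2.342 -1.593
v -4.356 1.647 -2.649
v -4.48 1.919 -1.549
v -4.504 0.988 -2.503
v -4.627 1.26 -1.403
v -4.185 0.402 -2.323
v -4.308 0.674 -1.223
v -3.55 0.163 -2.193
v -3.673 0.435 -1.093
v -2.895 0.384 -2.174
v -3.019 0.655 -1.073
v -2.528 0.96 -2.275
v -2.651 1.231 -1.174
f 2 1 5
f 2 5 3
f 3 5 6
f 3 6 4
f 5 1 7
f 5 7 6
f 6 7 8
f 6 8 4
f 7 1 9
f 7 9 8
f 8 9 10
f 8 10 4
f 9 1 11
f 9 11 10
f 10 11 12
f 10 12 4
f 11 1 13
f 11 13 12
f 12 13 14
f 12 14 4
f 13 1 15
f 13 15 14
f 14 15 16
f 14 16 4
f 15 1 17
f 15 17 16
f 16 17 18
f 16 18 4
f 17 1 19
f 17 19 18
f 18 19 20
f 18 20 4
f 19 1 21
f 19 21 20
f 20 21 22
f 20 22 4
f 21 1 23
f 21 23 22
f 22 23 24
f 22 24 4
f 23 1 25
f 23 25 24
f 24 25 26
f 24 26 4
f 25 1 2
f 25 2 26
f 26 2 3
f 26 3 4
f 28 27 30
f 28 30 29
f 30 27 31
f 30 31 29
f 31 27 32
f 31 32 29
f 32 27 33
f 32 33 29
f 33 27 34
f 33 34 29
f 34 27 35
f 34 35 29
f 35 27 36
f 35 36 29
f 36 27 37
f 36 37 29
f 37 27 38
f 37 38 29
f 38 27 39
f 38 39 29
f 39 27 40
f 39 40 29
f 40 27 41
f 40 41 29
f 41 27 42
f 41 42 29
f 42 27 43
f 42 43 29
f 43 27 44
f 43 44 29
f 44 27 28
f 44 28 29
f 46 45 48
f 46 48 47
f 48 45 49
f 48 49 47
f 49 45 50
f 49 50 47
f 50 45 51
f 50 51 47
f 51 45 52
f 51 52 47
f 52 45 53
f 52 53 47
f 53 45 54
f 53 54 47
f 54 45 55
f 54 55 47
f 55 45 56
f 55 56 47
f 56 45 57
f 56 57 47
f 57 45 58
f 57 58 47
f 58 45 59
f 58 59 47
f 59 45 60
f 59 60 47
f 60 45 61
f 60 61 47
f 61 45 46
f 61 46 47
f 63 62 66
f 63 66 64
f 64 66 67
f 64 67 65
f 66 62 68
f 66 68 67
f 67 68 69
f 67 69 65
f 68 62 70
f 68 70 69
f 69 70 71
f 69 71 65
f 70 62 72
f 70 72 71
f 71 72 73
f 71 73 65
f 72 62 74
f 72 74 73
f 73 74 75
f 73 75 65
f 74 62 76
f 74 76 75
f 75 76 77
f 75 77 65
f 76 62 78
f 76 78 77
f 77 78 79
f 77 79 65
f 78 62 80
f 78 80 79
f 79 80 81
f 79 81 65
f 80 62 63
f 80 63 81
f 81 63 64
f 81 64 65



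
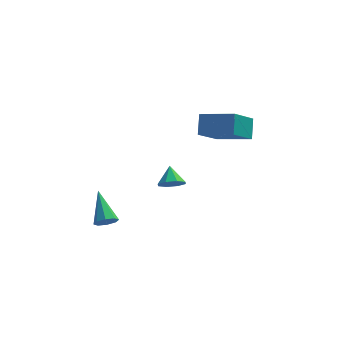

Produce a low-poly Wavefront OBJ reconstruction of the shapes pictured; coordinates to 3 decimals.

v 0.881 3.503 -4.156
v 1.634 3.387 -3.852
v 0.699 4.437 -3.344
v 1.627 3.798 -4.327
v 1.183 4.036 -4.701
v 0.563 3.963 -4.756
v 0.128 3.62 -4.459
v 0.135 3.209 -3.985
v 0.579 2.97 -3.611
v 1.2 3.044 -3.556
v 4.34 -0.672 3.042
v 4.362 0.215 4.019
v 2.485 -0.007 2.479
v 2.506 0.88 3.457
v 5.254 0.76 1.723
v 5.275 1.647 2.701
v 3.398 1.425 1.161
v 3.42 2.312 2.138
v -1.965 -3.371 -2.084
v -1.513 -3.548 -1.638
v -2.535 -1.789 -0.876
v -1.331 -3.223 -1.979
v -1.521 -2.984 -2.381
v -1.971 -2.971 -2.61
v -2.418 -3.193 -2.53
v -2.6 -3.519 -2.189
v -2.41 -3.758 -1.787
v -1.959 -3.77 -1.559
f 2 1 4
f 2 4 3
f 4 1 5
f 4 5 3
f 5 1 6
f 5 6 3
f 6 1 7
f 6 7 3
f 7 1 8
f 7 8 3
f 8 1 9
f 8 9 3
f 9 1 10
f 9 10 3
f 10 1 2
f 10 2 3
f 12 14 11
f 15 12 11
f 11 14 13
f 13 15 11
f 12 18 14
f 16 12 15
f 16 18 12
f 14 18 13
f 17 15 13
f 13 18 17
f 17 16 15
f 18 16 17
f 20 19 22
f 20 22 21
f 22 19 23
f 22 23 21
f 23 19 24
f 23 24 21
f 24 19 25
f 24 25 21
f 25 19 26
f 25 26 21
f 26 19 27
f 26 27 21
f 27 19 28
f 27 28 21
f 28 19 20
f 28 20 21



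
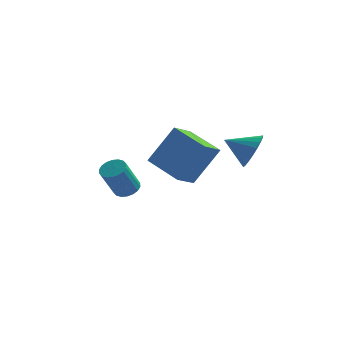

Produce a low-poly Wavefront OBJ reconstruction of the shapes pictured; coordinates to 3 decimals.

v -1.724 1.083 -2.62
v -1.199 0.736 -2.581
v -1.712 0.131 -1.1
v -2.236 0.477 -1.14
v -1.125 0.976 -2.457
v -1.637 0.371 -0.976
v -1.169 1.238 -2.365
v -1.681 0.632 -0.884
v -1.323 1.468 -2.324
v -1.835 0.863 -0.843
v -1.557 1.623 -2.342
v -2.069 1.017 -0.861
v -1.823 1.67 -2.415
v -2.335 1.064 -0.934
v -2.07 1.601 -2.528
v -2.582 0.995 -1.047
v -2.248 1.429 -2.66
v -2.761 0.824 -1.179
v -2.323 1.189 -2.784
v -2.835 0.584 -1.303
v -2.279 0.928 -2.876
v -2.791 0.322 -1.395
v -2.125 0.697 -2.917
v -2.637 0.092 -1.436
v -1.891 0.543 -2.899
v -2.403 -0.063 -1.418
v -1.625 0.496 -2.826
v -2.137 -0.11 -1.345
v -1.378 0.565 -2.713
v -1.89 -0.041 -1.232
v 0.213 -1.37 0.217
v -0.338 -2.306 0.855
v 1.235 -0.818 1.905
v 0.685 -1.755 2.544
v 1.575 -2.485 -0.244
v 1.025 -3.422 0.395
v 2.598 -1.934 1.445
v 2.047 -2.87 2.083
v 3.745 0.554 0.222
v 4.133 0.892 1.02
v 2.515 0.606 0.798
v 4.054 1.224 0.821
v 3.921 1.44 0.518
v 3.758 1.502 0.163
v 3.592 1.401 -0.181
v 3.453 1.153 -0.455
v 3.365 0.802 -0.613
v 3.342 0.408 -0.626
v 3.389 0.039 -0.492
v 3.498 -0.241 -0.235
v 3.649 -0.383 0.101
v 3.817 -0.363 0.458
v 3.973 -0.185 0.774
v 4.089 0.121 0.995
v 4.146 0.502 1.082
f 2 1 5
f 2 5 3
f 3 5 6
f 3 6 4
f 5 1 7
f 5 7 6
f 6 7 8
f 6 8 4
f 7 1 9
f 7 9 8
f 8 9 10
f 8 10 4
f 9 1 11
f 9 11 10
f 10 11 12
f 10 12 4
f 11 1 13
f 11 13 12
f 12 13 14
f 12 14 4
f 13 1 15
f 13 15 14
f 14 15 16
f 14 16 4
f 15 1 17
f 15 17 16
f 16 17 18
f 16 18 4
f 17 1 19
f 17 19 18
f 18 19 20
f 18 20 4
f 19 1 21
f 19 21 20
f 20 21 22
f 20 22 4
f 21 1 23
f 21 23 22
f 22 23 24
f 22 24 4
f 23 1 25
f 23 25 24
f 24 25 26
f 24 26 4
f 25 1 27
f 25 27 26
f 26 27 28
f 26 28 4
f 27 1 29
f 27 29 28
f 28 29 30
f 28 30 4
f 29 1 2
f 29 2 30
f 30 2 3
f 30 3 4
f 32 34 31
f 35 32 31
f 31 34 33
f 33 35 31
f 32 38 34
f 36 32 35
f 36 38 32
f 34 38 33
f 37 35 33
f 33 38 37
f 37 36 35
f 38 36 37
f 40 39 42
f 40 42 41
f 42 39 43
f 42 43 41
f 43 39 44
f 43 44 41
f 44 39 45
f 44 45 41
f 45 39 46
f 45 46 41
f 46 39 47
f 46 47 41
f 47 39 48
f 47 48 41
f 48 39 49
f 48 49 41
f 49 39 50
f 49 50 41
f 50 39 51
f 50 51 41
f 51 39 52
f 51 52 41
f 52 39 53
f 52 53 41
f 53 39 54
f 53 54 41
f 54 39 55
f 54 55 41
f 55 39 40
f 55 40 41

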